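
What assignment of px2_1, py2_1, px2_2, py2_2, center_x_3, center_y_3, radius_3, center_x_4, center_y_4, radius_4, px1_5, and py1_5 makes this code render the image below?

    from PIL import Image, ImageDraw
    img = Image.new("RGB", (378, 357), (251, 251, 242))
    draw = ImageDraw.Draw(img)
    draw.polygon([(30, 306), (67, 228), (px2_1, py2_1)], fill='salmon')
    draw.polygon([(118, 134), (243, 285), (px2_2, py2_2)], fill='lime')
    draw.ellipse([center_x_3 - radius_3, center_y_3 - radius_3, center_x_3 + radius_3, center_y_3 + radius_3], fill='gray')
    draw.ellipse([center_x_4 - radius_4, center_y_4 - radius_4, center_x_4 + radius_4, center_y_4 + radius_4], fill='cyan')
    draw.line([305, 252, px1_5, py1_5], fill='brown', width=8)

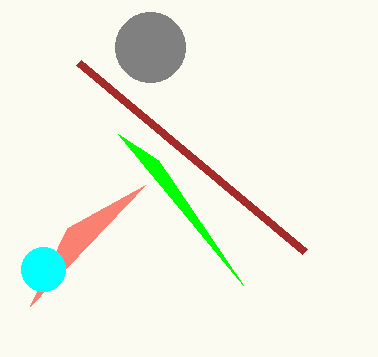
px2_1 = 145; py2_1 = 185; px2_2 = 158; py2_2 = 160; center_x_3 = 150; center_y_3 = 47; radius_3 = 35; center_x_4 = 43; center_y_4 = 269; radius_4 = 22; px1_5 = 79; py1_5 = 63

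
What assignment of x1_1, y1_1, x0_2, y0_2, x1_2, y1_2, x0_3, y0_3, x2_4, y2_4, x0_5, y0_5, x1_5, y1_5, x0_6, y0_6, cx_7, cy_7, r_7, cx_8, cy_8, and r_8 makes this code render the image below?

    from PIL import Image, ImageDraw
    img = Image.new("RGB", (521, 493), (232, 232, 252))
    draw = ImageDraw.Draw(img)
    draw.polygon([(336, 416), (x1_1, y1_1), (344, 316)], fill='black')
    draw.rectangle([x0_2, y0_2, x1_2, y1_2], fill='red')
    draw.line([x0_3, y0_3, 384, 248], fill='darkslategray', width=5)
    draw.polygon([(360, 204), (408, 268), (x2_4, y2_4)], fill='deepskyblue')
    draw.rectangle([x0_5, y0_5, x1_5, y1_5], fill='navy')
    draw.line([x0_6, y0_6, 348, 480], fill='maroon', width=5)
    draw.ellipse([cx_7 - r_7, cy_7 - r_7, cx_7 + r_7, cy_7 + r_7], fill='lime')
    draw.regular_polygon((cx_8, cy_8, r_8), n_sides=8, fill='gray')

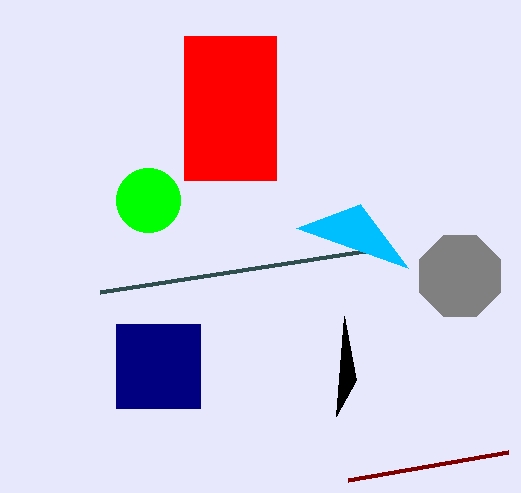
x1_1 = 356; y1_1 = 380; x0_2 = 184; y0_2 = 36; x1_2 = 276; y1_2 = 180; x0_3 = 100; y0_3 = 292; x2_4 = 296; y2_4 = 228; x0_5 = 116; y0_5 = 324; x1_5 = 200; y1_5 = 408; x0_6 = 508; y0_6 = 452; cx_7 = 148; cy_7 = 200; r_7 = 32; cx_8 = 460; cy_8 = 276; r_8 = 44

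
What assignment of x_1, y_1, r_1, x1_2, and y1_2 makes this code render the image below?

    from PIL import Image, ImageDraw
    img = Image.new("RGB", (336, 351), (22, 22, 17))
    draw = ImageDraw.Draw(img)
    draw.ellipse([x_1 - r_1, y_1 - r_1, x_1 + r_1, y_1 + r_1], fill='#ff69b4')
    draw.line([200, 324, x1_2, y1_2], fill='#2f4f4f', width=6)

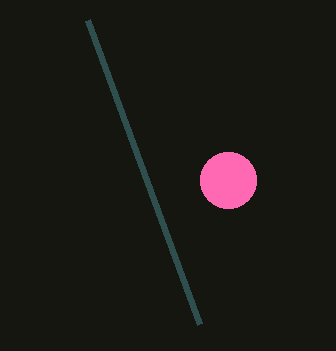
x_1 = 228, y_1 = 180, r_1 = 28, x1_2 = 88, y1_2 = 20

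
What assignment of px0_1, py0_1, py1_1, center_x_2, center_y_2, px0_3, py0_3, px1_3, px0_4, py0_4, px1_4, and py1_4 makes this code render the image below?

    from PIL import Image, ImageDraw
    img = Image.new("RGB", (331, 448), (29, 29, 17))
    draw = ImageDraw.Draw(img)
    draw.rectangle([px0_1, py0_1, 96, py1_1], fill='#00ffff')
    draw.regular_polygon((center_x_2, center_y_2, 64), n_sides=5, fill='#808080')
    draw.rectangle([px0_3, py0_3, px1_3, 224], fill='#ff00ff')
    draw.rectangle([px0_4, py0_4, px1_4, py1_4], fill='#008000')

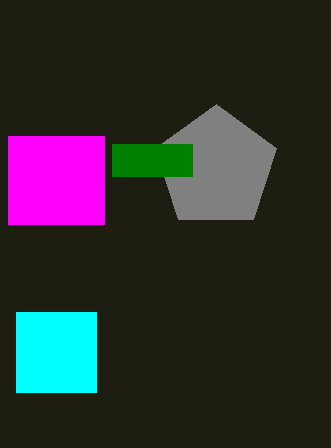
px0_1 = 16
py0_1 = 312
py1_1 = 392
center_x_2 = 216
center_y_2 = 168
px0_3 = 8
py0_3 = 136
px1_3 = 104
px0_4 = 112
py0_4 = 144
px1_4 = 192
py1_4 = 176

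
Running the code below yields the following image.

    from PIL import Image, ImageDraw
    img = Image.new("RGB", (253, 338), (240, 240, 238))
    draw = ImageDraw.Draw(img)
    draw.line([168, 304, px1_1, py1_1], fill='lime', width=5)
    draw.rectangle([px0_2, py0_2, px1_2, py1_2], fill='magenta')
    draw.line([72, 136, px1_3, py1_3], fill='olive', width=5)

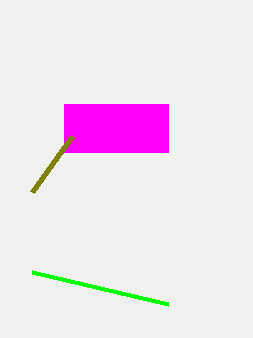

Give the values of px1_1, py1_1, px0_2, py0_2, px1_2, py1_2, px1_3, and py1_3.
px1_1 = 32
py1_1 = 272
px0_2 = 64
py0_2 = 104
px1_2 = 168
py1_2 = 152
px1_3 = 32
py1_3 = 192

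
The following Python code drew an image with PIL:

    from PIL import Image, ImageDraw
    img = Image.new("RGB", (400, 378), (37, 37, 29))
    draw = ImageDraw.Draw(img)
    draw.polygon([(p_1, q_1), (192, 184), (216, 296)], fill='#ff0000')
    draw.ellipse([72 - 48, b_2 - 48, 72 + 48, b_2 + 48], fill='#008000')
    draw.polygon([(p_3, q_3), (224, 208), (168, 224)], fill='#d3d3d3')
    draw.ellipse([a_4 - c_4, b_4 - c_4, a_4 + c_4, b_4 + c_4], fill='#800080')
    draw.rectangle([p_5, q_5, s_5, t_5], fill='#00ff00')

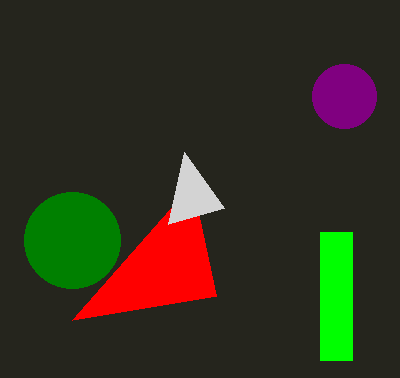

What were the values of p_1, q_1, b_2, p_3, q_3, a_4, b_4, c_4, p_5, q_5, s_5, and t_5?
p_1 = 72, q_1 = 320, b_2 = 240, p_3 = 184, q_3 = 152, a_4 = 344, b_4 = 96, c_4 = 32, p_5 = 320, q_5 = 232, s_5 = 352, t_5 = 360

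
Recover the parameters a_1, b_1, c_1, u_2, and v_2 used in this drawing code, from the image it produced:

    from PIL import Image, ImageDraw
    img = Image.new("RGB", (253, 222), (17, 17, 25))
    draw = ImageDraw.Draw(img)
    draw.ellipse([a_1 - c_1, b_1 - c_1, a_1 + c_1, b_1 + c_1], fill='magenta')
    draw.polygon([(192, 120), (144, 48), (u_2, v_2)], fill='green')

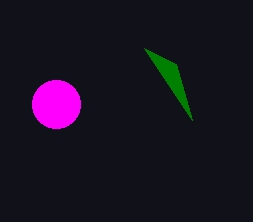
a_1 = 56, b_1 = 104, c_1 = 24, u_2 = 176, v_2 = 64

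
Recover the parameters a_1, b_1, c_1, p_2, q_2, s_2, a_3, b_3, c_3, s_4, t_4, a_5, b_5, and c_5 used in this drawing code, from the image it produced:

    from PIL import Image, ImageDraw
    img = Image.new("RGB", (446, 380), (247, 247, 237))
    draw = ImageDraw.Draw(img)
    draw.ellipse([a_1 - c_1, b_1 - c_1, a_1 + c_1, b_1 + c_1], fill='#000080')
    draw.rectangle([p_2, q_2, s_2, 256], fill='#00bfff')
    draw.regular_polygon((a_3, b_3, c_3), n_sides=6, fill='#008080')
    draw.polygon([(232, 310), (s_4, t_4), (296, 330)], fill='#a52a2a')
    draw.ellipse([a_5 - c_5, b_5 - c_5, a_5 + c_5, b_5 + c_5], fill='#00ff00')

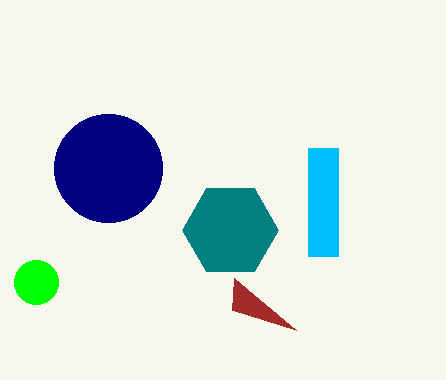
a_1 = 108, b_1 = 168, c_1 = 54, p_2 = 308, q_2 = 148, s_2 = 338, a_3 = 230, b_3 = 230, c_3 = 48, s_4 = 234, t_4 = 278, a_5 = 36, b_5 = 282, c_5 = 22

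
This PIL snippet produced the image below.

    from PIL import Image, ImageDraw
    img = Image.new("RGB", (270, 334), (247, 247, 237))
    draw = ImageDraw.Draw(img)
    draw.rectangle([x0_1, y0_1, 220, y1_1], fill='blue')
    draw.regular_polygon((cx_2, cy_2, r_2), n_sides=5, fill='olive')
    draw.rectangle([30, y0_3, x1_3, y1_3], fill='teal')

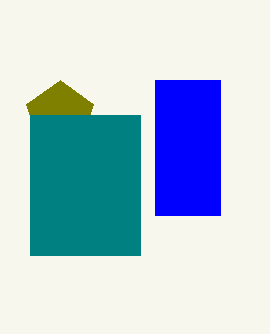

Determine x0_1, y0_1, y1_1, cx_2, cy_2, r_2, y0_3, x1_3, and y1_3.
x0_1 = 155; y0_1 = 80; y1_1 = 215; cx_2 = 60; cy_2 = 115; r_2 = 35; y0_3 = 115; x1_3 = 140; y1_3 = 255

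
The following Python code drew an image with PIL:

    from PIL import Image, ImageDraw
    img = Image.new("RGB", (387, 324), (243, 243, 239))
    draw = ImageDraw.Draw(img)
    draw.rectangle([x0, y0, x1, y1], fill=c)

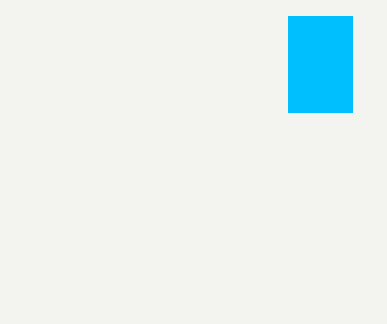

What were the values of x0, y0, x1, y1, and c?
x0 = 288, y0 = 16, x1 = 352, y1 = 112, c = 'deepskyblue'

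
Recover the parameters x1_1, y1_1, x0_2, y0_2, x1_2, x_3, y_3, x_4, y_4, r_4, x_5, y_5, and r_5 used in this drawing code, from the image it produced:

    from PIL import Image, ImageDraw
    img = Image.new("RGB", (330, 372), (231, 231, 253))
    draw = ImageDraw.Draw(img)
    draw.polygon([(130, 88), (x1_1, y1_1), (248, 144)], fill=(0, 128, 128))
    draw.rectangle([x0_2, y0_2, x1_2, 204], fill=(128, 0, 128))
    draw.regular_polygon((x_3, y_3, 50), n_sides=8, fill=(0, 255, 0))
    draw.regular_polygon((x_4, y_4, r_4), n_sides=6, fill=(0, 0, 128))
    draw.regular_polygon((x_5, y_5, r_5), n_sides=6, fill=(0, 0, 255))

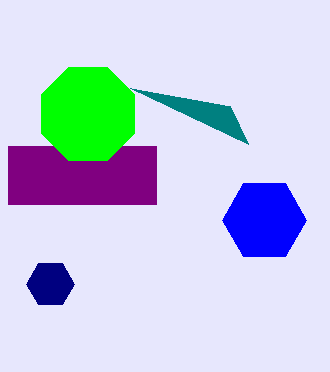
x1_1 = 230, y1_1 = 106, x0_2 = 8, y0_2 = 146, x1_2 = 156, x_3 = 88, y_3 = 114, x_4 = 50, y_4 = 284, r_4 = 24, x_5 = 264, y_5 = 220, r_5 = 42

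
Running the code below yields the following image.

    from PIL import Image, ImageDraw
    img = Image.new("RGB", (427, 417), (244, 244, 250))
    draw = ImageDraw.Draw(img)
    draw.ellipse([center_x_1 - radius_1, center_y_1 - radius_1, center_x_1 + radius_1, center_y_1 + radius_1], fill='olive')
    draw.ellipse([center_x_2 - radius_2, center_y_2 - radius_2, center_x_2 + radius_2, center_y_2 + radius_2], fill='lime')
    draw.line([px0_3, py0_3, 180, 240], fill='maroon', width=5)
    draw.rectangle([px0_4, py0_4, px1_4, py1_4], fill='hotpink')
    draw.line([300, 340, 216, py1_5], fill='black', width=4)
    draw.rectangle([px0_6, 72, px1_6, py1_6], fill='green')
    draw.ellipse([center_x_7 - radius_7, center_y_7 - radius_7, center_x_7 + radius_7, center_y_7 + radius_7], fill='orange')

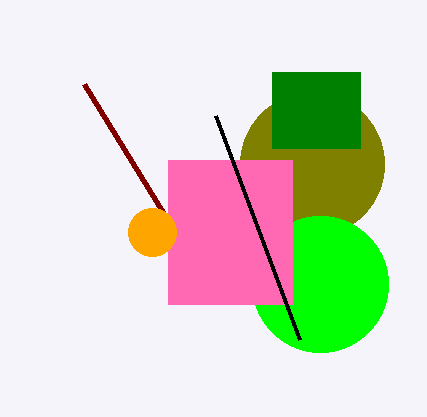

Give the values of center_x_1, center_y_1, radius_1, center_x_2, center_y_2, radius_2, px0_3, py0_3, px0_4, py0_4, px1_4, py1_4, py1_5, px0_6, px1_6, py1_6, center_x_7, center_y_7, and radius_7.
center_x_1 = 312
center_y_1 = 164
radius_1 = 72
center_x_2 = 320
center_y_2 = 284
radius_2 = 68
px0_3 = 84
py0_3 = 84
px0_4 = 168
py0_4 = 160
px1_4 = 292
py1_4 = 304
py1_5 = 116
px0_6 = 272
px1_6 = 360
py1_6 = 148
center_x_7 = 152
center_y_7 = 232
radius_7 = 24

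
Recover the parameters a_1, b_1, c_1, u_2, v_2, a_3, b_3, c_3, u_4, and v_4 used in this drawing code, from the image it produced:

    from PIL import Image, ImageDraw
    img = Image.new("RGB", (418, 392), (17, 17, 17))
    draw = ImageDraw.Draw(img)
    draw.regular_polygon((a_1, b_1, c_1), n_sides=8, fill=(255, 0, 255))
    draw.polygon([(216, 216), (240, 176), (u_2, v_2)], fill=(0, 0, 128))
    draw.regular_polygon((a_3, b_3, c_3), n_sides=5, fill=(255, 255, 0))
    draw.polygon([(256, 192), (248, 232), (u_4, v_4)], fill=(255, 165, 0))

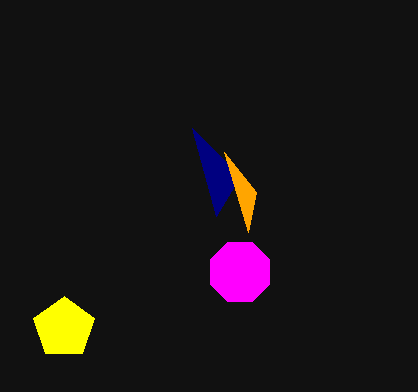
a_1 = 240, b_1 = 272, c_1 = 32, u_2 = 192, v_2 = 128, a_3 = 64, b_3 = 328, c_3 = 32, u_4 = 224, v_4 = 152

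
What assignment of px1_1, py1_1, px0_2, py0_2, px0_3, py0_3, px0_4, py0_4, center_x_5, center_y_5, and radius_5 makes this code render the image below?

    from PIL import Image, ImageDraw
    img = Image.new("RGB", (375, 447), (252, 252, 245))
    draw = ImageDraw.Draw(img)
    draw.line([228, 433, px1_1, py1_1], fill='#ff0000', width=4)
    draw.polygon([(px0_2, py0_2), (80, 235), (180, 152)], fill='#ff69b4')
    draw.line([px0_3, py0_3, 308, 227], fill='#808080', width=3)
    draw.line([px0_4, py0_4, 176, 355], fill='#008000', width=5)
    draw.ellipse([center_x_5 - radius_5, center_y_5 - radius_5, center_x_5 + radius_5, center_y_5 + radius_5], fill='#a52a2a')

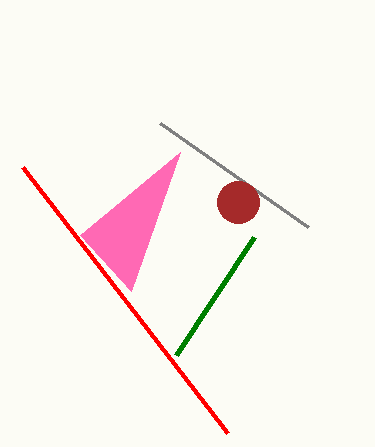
px1_1 = 23
py1_1 = 167
px0_2 = 131
py0_2 = 291
px0_3 = 160
py0_3 = 123
px0_4 = 254
py0_4 = 237
center_x_5 = 238
center_y_5 = 202
radius_5 = 21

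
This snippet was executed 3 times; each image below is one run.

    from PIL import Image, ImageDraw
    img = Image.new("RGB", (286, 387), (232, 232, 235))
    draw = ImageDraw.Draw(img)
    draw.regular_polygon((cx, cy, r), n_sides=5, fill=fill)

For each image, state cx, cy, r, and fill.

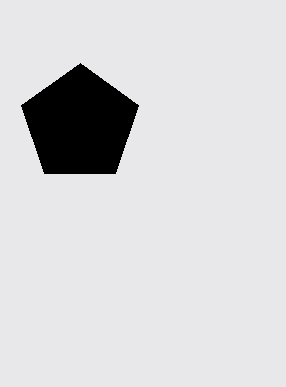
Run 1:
cx = 80, cy = 124, r = 61, fill = 'black'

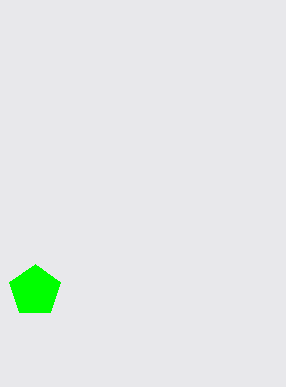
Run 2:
cx = 35; cy = 291; r = 27; fill = 'lime'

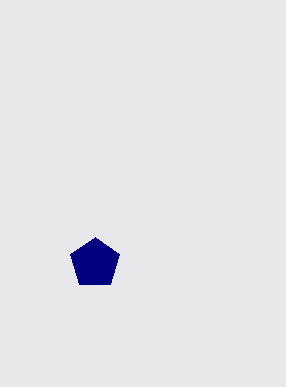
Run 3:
cx = 95
cy = 263
r = 26
fill = 'navy'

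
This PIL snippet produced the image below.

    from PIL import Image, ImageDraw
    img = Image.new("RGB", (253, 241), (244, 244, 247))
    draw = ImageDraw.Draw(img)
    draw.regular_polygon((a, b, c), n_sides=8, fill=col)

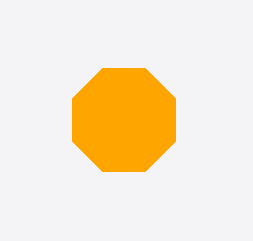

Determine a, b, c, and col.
a = 124
b = 120
c = 56
col = 'orange'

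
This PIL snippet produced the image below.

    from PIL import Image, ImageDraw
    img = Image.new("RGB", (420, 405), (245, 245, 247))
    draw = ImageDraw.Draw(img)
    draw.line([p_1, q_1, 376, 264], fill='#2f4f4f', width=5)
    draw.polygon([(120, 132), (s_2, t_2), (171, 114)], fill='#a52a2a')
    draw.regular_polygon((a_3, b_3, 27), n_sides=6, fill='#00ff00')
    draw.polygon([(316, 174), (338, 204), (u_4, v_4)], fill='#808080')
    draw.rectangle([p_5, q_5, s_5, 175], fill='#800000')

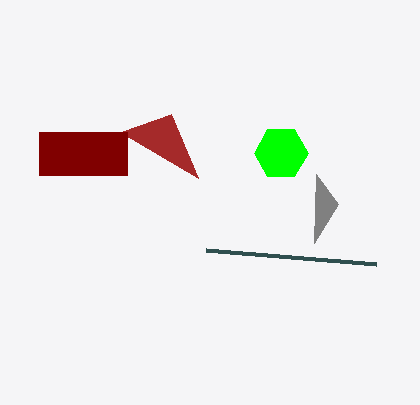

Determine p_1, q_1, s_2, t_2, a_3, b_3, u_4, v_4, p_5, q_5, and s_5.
p_1 = 206; q_1 = 250; s_2 = 198; t_2 = 178; a_3 = 281; b_3 = 153; u_4 = 314; v_4 = 243; p_5 = 39; q_5 = 132; s_5 = 127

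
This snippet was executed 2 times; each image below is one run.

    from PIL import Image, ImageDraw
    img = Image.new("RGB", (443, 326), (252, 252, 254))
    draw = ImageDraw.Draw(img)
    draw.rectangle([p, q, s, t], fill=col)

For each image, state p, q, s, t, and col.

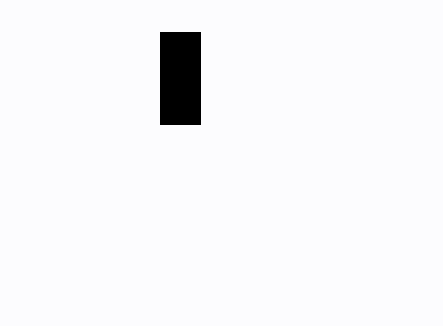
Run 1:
p = 160
q = 32
s = 200
t = 124
col = 'black'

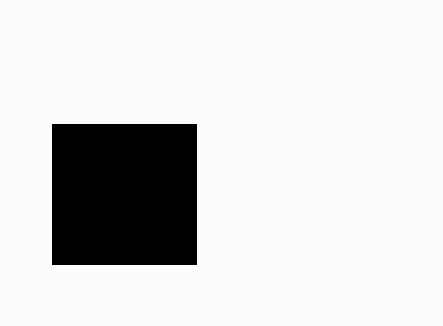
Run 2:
p = 52; q = 124; s = 196; t = 264; col = 'black'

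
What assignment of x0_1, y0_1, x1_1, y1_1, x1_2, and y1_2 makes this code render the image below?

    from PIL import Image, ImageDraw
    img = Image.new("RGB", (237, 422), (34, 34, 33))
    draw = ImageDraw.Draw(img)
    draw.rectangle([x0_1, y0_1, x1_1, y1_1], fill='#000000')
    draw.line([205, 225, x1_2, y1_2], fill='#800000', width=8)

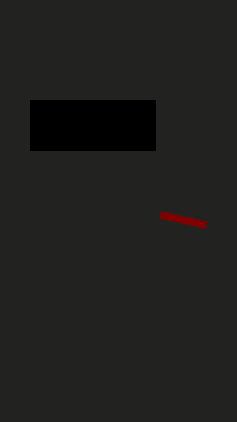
x0_1 = 30, y0_1 = 100, x1_1 = 155, y1_1 = 150, x1_2 = 160, y1_2 = 215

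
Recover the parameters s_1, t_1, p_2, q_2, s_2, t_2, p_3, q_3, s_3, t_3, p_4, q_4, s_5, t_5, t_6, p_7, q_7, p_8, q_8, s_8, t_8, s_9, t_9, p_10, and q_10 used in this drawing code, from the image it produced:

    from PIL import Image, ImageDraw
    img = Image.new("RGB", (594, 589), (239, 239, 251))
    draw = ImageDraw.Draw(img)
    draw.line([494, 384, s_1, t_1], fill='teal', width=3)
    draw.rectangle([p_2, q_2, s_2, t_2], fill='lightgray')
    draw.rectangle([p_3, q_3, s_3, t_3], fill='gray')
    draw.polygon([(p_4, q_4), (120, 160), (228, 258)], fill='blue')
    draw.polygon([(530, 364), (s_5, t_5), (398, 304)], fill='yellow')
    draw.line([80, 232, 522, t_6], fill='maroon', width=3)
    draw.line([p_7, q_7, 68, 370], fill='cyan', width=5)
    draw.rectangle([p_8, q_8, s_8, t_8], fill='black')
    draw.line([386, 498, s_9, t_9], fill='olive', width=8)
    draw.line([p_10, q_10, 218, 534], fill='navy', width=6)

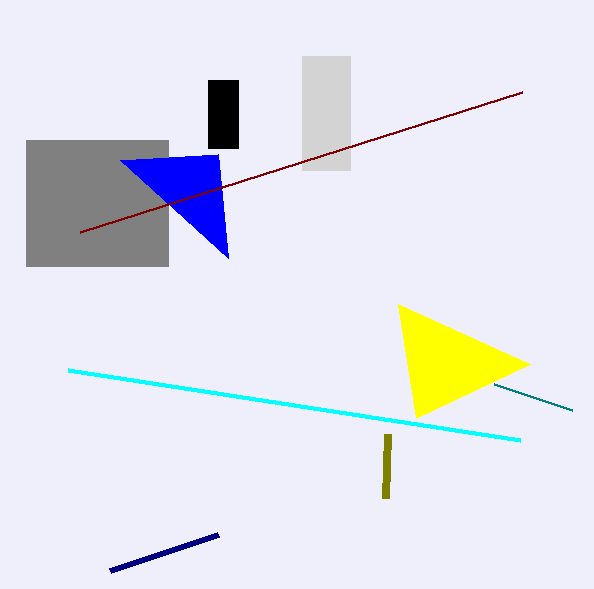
s_1 = 572
t_1 = 410
p_2 = 302
q_2 = 56
s_2 = 350
t_2 = 170
p_3 = 26
q_3 = 140
s_3 = 168
t_3 = 266
p_4 = 218
q_4 = 154
s_5 = 416
t_5 = 418
t_6 = 92
p_7 = 520
q_7 = 440
p_8 = 208
q_8 = 80
s_8 = 238
t_8 = 148
s_9 = 388
t_9 = 434
p_10 = 110
q_10 = 570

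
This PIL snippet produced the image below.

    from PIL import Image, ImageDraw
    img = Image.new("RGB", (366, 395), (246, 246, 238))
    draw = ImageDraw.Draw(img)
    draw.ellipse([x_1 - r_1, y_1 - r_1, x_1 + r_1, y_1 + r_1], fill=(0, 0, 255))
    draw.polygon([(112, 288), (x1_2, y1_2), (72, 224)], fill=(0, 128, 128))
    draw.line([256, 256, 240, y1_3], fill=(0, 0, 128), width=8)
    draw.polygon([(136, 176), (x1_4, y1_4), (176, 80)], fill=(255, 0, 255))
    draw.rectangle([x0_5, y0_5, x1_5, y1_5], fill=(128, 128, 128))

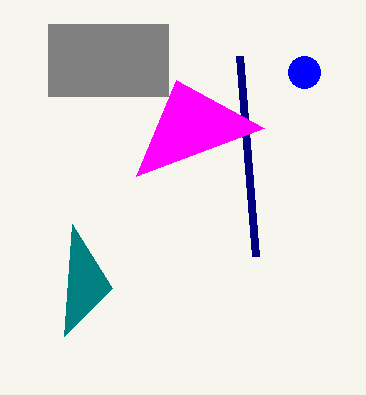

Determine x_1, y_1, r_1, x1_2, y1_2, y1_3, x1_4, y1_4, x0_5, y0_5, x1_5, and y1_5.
x_1 = 304
y_1 = 72
r_1 = 16
x1_2 = 64
y1_2 = 336
y1_3 = 56
x1_4 = 264
y1_4 = 128
x0_5 = 48
y0_5 = 24
x1_5 = 168
y1_5 = 96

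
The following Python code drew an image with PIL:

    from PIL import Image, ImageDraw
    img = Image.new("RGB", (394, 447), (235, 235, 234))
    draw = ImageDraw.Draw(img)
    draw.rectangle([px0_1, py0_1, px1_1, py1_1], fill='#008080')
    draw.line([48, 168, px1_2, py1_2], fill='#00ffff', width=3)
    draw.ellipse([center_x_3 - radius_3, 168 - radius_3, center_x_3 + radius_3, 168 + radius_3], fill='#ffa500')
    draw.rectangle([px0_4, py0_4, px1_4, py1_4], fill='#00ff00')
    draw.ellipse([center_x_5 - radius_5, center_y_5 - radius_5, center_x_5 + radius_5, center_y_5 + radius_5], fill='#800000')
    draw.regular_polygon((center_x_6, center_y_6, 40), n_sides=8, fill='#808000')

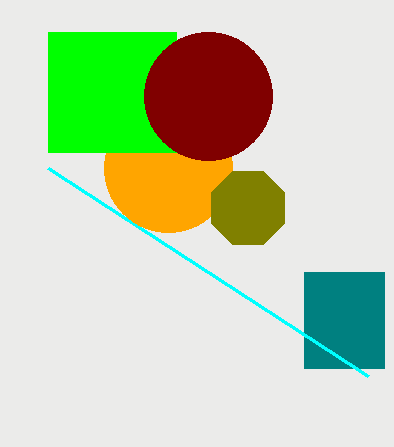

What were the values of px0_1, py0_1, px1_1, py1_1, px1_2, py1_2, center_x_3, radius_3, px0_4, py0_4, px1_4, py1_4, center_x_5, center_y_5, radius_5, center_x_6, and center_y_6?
px0_1 = 304, py0_1 = 272, px1_1 = 384, py1_1 = 368, px1_2 = 368, py1_2 = 376, center_x_3 = 168, radius_3 = 64, px0_4 = 48, py0_4 = 32, px1_4 = 176, py1_4 = 152, center_x_5 = 208, center_y_5 = 96, radius_5 = 64, center_x_6 = 248, center_y_6 = 208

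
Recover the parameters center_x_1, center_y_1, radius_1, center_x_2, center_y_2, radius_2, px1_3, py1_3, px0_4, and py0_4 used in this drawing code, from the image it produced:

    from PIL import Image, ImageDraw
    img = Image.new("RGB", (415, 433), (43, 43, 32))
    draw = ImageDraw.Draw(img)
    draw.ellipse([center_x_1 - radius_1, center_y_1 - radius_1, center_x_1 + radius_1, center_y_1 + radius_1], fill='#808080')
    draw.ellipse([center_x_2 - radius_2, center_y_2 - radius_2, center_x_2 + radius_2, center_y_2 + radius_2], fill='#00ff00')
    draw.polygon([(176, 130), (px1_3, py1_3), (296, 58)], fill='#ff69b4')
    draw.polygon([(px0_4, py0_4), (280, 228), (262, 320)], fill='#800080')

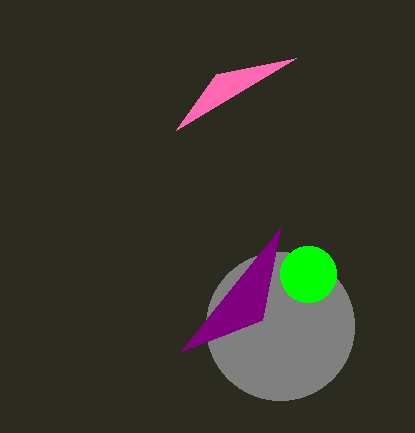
center_x_1 = 280
center_y_1 = 326
radius_1 = 74
center_x_2 = 308
center_y_2 = 274
radius_2 = 28
px1_3 = 216
py1_3 = 74
px0_4 = 180
py0_4 = 352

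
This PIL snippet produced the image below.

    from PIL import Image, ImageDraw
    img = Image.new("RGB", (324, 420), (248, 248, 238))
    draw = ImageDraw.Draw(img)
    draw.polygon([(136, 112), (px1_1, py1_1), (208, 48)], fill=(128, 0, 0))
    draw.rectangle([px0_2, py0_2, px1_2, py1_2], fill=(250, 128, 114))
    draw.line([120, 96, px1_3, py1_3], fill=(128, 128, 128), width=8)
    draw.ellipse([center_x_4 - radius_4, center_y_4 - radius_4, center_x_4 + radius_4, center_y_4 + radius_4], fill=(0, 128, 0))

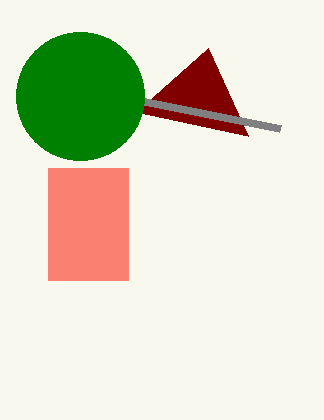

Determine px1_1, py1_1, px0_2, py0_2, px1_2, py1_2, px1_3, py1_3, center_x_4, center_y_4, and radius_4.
px1_1 = 248
py1_1 = 136
px0_2 = 48
py0_2 = 168
px1_2 = 128
py1_2 = 280
px1_3 = 280
py1_3 = 128
center_x_4 = 80
center_y_4 = 96
radius_4 = 64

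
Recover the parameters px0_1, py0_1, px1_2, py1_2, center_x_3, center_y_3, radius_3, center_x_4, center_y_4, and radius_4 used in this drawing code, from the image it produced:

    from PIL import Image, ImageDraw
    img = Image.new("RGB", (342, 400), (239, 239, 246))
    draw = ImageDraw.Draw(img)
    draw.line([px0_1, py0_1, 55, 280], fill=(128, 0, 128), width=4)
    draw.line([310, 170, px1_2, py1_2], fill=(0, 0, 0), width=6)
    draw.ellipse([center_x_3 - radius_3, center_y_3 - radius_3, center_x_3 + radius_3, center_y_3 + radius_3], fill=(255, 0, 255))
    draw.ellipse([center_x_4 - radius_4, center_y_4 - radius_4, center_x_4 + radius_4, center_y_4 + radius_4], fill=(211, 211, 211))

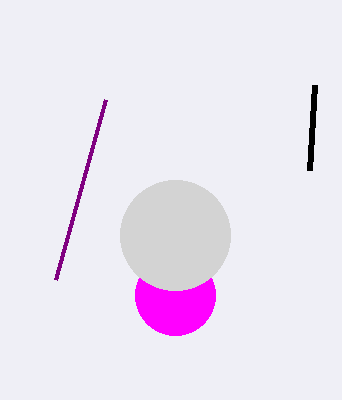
px0_1 = 105; py0_1 = 100; px1_2 = 315; py1_2 = 85; center_x_3 = 175; center_y_3 = 295; radius_3 = 40; center_x_4 = 175; center_y_4 = 235; radius_4 = 55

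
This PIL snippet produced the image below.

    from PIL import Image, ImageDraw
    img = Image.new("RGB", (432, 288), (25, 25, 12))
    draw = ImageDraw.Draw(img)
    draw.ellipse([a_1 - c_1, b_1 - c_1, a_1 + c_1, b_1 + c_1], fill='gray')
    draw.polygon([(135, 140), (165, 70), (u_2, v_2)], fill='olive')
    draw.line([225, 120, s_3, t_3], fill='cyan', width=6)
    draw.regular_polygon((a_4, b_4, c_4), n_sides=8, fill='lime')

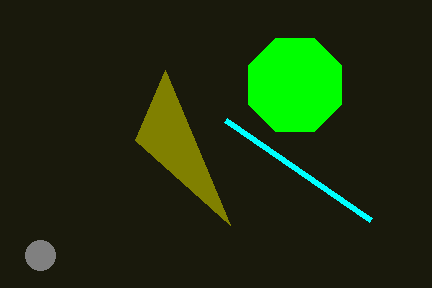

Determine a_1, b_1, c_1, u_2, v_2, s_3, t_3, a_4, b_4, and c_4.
a_1 = 40, b_1 = 255, c_1 = 15, u_2 = 230, v_2 = 225, s_3 = 370, t_3 = 220, a_4 = 295, b_4 = 85, c_4 = 50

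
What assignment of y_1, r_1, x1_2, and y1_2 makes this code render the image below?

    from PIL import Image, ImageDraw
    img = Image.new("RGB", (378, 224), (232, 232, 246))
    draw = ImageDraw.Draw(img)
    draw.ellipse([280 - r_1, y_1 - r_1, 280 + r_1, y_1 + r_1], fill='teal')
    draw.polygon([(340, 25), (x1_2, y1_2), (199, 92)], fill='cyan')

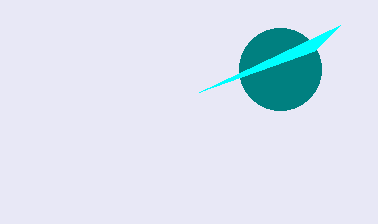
y_1 = 69
r_1 = 41
x1_2 = 314
y1_2 = 51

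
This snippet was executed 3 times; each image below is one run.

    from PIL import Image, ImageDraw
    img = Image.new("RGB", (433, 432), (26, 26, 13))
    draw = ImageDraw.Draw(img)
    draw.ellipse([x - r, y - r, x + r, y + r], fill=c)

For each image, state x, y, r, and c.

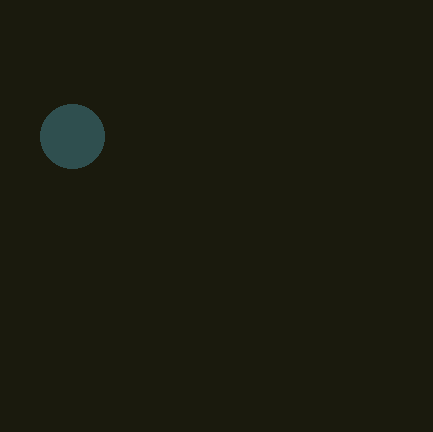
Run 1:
x = 72
y = 136
r = 32
c = 'darkslategray'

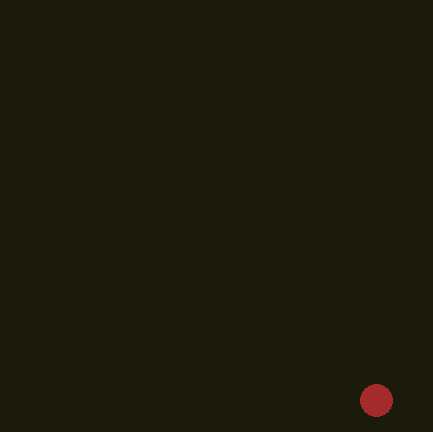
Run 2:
x = 376, y = 400, r = 16, c = 'brown'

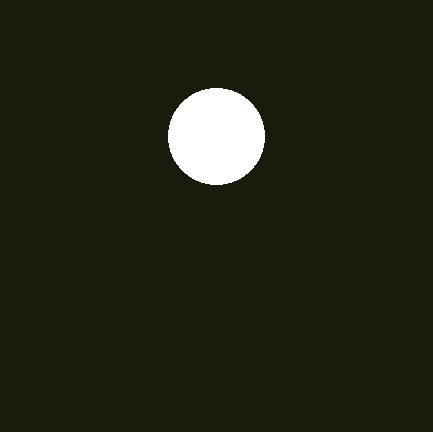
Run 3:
x = 216, y = 136, r = 48, c = 'white'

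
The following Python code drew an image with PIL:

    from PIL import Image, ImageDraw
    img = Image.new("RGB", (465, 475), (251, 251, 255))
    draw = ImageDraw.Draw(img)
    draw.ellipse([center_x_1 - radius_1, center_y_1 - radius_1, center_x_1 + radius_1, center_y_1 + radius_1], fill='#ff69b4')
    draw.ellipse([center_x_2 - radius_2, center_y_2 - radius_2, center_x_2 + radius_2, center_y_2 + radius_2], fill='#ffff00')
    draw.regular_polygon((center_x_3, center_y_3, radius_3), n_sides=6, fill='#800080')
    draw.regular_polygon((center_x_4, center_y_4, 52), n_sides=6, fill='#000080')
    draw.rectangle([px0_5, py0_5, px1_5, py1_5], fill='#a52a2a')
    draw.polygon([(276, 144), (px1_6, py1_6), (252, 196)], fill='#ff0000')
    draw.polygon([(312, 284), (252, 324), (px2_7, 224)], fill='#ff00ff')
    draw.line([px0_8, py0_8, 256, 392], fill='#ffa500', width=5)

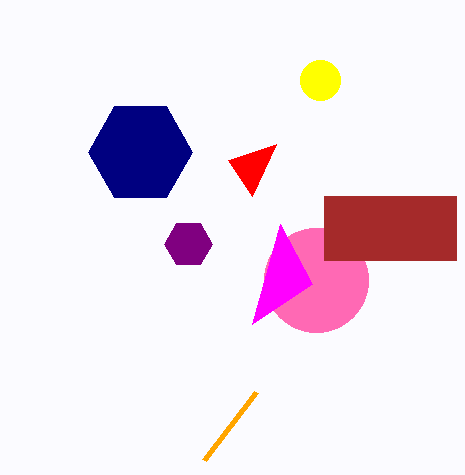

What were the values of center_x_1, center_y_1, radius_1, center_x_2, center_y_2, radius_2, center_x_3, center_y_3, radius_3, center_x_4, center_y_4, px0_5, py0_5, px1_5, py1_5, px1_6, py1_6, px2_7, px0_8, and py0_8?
center_x_1 = 316; center_y_1 = 280; radius_1 = 52; center_x_2 = 320; center_y_2 = 80; radius_2 = 20; center_x_3 = 188; center_y_3 = 244; radius_3 = 24; center_x_4 = 140; center_y_4 = 152; px0_5 = 324; py0_5 = 196; px1_5 = 456; py1_5 = 260; px1_6 = 228; py1_6 = 160; px2_7 = 280; px0_8 = 204; py0_8 = 460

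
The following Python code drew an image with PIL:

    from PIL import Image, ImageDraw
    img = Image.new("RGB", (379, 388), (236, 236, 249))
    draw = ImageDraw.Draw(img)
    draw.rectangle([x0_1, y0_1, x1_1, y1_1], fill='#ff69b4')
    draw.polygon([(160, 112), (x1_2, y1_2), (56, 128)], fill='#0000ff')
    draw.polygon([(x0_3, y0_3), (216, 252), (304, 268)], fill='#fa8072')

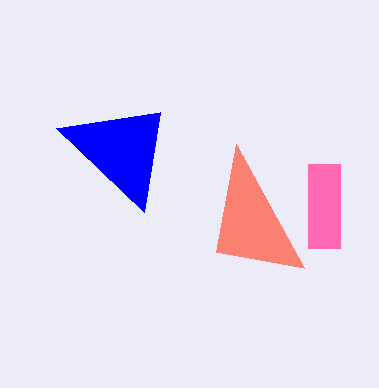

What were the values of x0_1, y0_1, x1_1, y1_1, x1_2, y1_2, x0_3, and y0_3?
x0_1 = 308; y0_1 = 164; x1_1 = 340; y1_1 = 248; x1_2 = 144; y1_2 = 212; x0_3 = 236; y0_3 = 144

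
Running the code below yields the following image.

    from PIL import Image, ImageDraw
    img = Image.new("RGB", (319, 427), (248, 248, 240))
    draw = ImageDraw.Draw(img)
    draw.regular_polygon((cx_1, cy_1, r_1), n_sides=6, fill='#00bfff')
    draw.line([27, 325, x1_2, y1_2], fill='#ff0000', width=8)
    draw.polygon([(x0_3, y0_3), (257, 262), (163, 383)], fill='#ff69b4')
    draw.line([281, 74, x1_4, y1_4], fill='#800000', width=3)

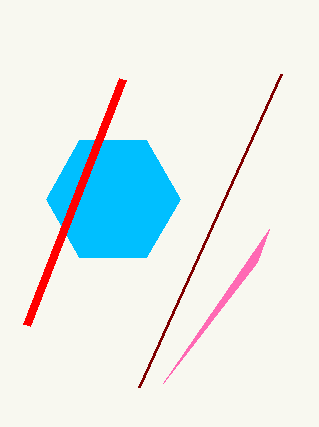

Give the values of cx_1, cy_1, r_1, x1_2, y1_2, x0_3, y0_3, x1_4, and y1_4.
cx_1 = 113, cy_1 = 199, r_1 = 67, x1_2 = 123, y1_2 = 79, x0_3 = 269, y0_3 = 229, x1_4 = 139, y1_4 = 387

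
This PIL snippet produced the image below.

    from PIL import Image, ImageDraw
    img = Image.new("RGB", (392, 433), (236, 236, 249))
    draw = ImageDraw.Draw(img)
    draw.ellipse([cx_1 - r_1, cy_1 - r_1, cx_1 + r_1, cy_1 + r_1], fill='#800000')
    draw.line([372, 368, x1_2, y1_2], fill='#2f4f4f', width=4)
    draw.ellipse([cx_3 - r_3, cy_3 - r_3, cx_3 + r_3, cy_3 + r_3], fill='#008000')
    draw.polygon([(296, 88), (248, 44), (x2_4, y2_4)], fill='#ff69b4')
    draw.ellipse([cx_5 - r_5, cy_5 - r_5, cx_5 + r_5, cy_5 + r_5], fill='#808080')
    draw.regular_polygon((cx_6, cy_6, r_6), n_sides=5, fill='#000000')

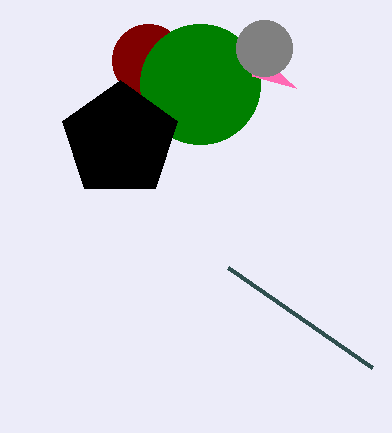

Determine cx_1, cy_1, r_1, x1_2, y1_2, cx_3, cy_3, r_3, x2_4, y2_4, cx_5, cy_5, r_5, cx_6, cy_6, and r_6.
cx_1 = 148
cy_1 = 60
r_1 = 36
x1_2 = 228
y1_2 = 268
cx_3 = 200
cy_3 = 84
r_3 = 60
x2_4 = 252
y2_4 = 76
cx_5 = 264
cy_5 = 48
r_5 = 28
cx_6 = 120
cy_6 = 140
r_6 = 60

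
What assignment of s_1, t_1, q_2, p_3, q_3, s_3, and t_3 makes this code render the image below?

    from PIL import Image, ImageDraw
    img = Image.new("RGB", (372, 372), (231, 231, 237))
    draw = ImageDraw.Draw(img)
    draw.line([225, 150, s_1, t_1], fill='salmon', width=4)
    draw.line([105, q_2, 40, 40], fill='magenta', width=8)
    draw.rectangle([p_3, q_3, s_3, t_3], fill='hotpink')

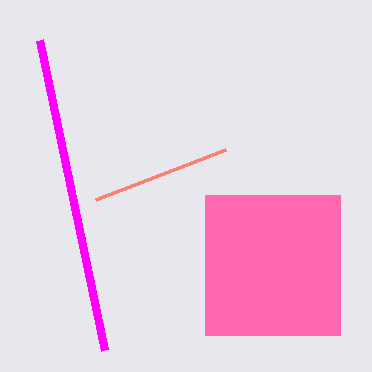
s_1 = 95, t_1 = 200, q_2 = 350, p_3 = 205, q_3 = 195, s_3 = 340, t_3 = 335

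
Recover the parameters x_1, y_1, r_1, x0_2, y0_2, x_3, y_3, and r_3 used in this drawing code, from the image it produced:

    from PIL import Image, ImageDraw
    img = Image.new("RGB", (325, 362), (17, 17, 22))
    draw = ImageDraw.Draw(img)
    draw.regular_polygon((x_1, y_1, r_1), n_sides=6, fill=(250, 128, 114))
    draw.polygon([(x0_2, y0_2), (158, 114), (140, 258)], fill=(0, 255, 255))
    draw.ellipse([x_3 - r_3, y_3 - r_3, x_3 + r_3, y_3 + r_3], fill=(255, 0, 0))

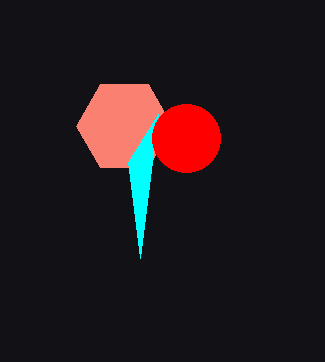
x_1 = 124
y_1 = 126
r_1 = 48
x0_2 = 128
y0_2 = 162
x_3 = 186
y_3 = 138
r_3 = 34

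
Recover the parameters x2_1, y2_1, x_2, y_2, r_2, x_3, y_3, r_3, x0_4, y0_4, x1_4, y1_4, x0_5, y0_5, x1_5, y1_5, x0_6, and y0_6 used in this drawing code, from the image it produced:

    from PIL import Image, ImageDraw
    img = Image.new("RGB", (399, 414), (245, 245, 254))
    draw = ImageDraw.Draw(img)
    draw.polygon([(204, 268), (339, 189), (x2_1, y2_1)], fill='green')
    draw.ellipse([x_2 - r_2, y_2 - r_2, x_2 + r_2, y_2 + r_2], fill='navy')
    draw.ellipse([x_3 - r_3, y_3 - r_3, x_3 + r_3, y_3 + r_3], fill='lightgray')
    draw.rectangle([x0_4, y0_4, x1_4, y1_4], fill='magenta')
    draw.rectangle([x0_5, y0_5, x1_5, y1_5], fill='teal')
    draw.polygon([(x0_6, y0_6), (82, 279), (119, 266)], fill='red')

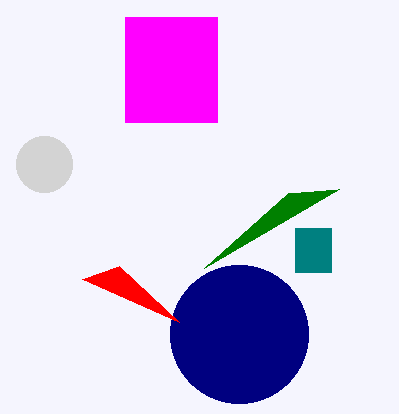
x2_1 = 288; y2_1 = 193; x_2 = 239; y_2 = 334; r_2 = 69; x_3 = 44; y_3 = 164; r_3 = 28; x0_4 = 125; y0_4 = 17; x1_4 = 217; y1_4 = 122; x0_5 = 295; y0_5 = 228; x1_5 = 331; y1_5 = 272; x0_6 = 179; y0_6 = 322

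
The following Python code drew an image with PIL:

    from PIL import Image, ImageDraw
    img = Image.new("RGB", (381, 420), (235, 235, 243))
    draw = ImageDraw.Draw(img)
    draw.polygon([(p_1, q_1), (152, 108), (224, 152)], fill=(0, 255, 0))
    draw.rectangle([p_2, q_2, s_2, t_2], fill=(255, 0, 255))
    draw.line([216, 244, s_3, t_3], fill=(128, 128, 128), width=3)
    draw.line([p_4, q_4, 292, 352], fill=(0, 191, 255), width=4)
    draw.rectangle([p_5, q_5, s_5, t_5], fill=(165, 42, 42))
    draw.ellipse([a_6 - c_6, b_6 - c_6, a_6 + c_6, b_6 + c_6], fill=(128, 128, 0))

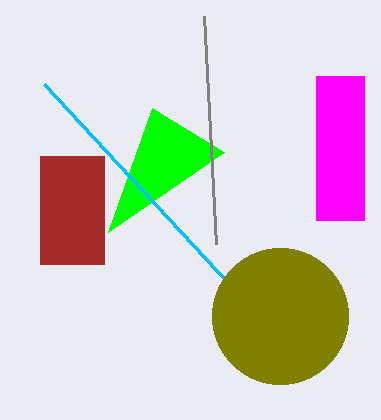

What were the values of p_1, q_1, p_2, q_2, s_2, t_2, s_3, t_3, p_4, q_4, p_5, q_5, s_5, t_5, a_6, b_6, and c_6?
p_1 = 108, q_1 = 232, p_2 = 316, q_2 = 76, s_2 = 364, t_2 = 220, s_3 = 204, t_3 = 16, p_4 = 44, q_4 = 84, p_5 = 40, q_5 = 156, s_5 = 104, t_5 = 264, a_6 = 280, b_6 = 316, c_6 = 68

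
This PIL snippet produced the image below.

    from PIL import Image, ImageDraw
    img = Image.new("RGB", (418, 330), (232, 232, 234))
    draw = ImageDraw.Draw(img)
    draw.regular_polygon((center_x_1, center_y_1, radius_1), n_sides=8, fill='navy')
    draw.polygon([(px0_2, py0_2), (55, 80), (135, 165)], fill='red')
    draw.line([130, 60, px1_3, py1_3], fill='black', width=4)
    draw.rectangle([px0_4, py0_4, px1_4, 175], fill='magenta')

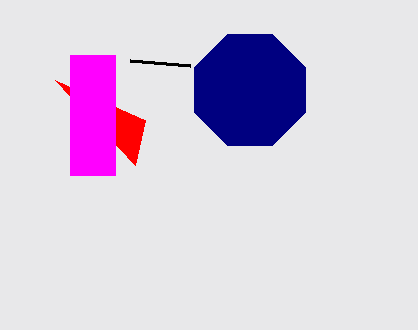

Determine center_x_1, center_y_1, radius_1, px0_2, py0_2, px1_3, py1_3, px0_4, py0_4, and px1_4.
center_x_1 = 250; center_y_1 = 90; radius_1 = 60; px0_2 = 145; py0_2 = 120; px1_3 = 190; py1_3 = 65; px0_4 = 70; py0_4 = 55; px1_4 = 115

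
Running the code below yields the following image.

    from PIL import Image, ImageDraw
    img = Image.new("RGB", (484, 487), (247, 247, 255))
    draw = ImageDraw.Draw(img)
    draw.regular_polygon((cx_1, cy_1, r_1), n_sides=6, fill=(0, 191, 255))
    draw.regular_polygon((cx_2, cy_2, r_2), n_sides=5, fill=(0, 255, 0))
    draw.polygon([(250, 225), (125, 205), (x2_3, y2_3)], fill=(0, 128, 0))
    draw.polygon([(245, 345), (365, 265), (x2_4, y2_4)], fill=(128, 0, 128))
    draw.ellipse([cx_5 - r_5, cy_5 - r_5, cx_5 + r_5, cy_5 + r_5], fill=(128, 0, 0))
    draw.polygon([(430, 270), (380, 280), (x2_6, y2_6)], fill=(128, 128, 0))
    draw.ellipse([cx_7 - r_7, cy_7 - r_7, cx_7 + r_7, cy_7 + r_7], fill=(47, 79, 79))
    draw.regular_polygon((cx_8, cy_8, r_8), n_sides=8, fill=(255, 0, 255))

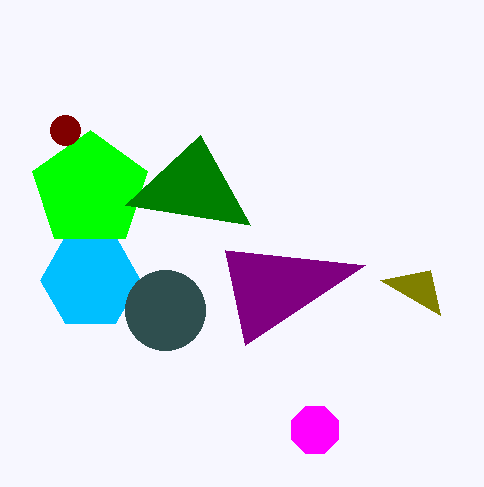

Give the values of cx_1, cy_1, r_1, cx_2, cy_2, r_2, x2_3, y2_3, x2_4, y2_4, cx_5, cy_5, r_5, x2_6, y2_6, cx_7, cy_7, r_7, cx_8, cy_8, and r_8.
cx_1 = 90; cy_1 = 280; r_1 = 50; cx_2 = 90; cy_2 = 190; r_2 = 60; x2_3 = 200; y2_3 = 135; x2_4 = 225; y2_4 = 250; cx_5 = 65; cy_5 = 130; r_5 = 15; x2_6 = 440; y2_6 = 315; cx_7 = 165; cy_7 = 310; r_7 = 40; cx_8 = 315; cy_8 = 430; r_8 = 25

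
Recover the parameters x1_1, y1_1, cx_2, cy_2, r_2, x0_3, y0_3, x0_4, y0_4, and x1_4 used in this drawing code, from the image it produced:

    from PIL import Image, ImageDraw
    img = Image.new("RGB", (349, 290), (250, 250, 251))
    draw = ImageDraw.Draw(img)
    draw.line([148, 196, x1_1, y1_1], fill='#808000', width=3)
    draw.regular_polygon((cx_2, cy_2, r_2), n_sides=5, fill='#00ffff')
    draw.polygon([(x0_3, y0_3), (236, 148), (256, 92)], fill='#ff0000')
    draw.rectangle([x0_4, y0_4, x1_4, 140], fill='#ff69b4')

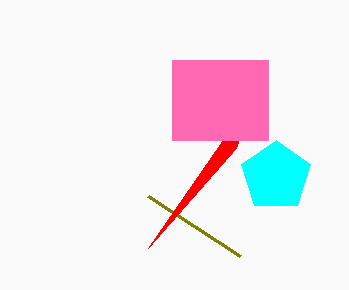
x1_1 = 240; y1_1 = 256; cx_2 = 276; cy_2 = 176; r_2 = 36; x0_3 = 148; y0_3 = 248; x0_4 = 172; y0_4 = 60; x1_4 = 268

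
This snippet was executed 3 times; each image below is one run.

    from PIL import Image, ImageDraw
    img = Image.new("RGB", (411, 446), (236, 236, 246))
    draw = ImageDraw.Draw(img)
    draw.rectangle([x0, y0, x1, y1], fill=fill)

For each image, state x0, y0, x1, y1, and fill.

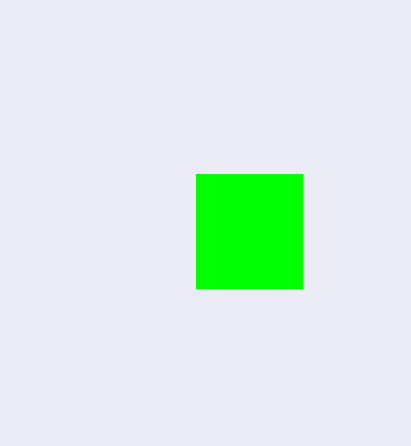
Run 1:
x0 = 196, y0 = 174, x1 = 302, y1 = 288, fill = 'lime'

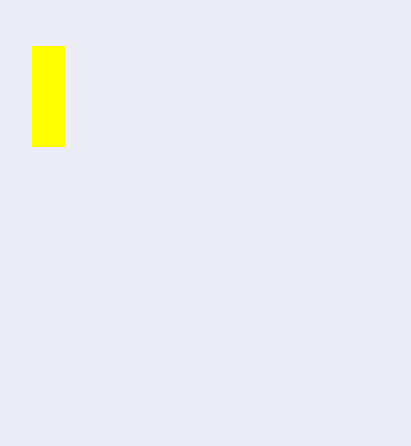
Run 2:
x0 = 32, y0 = 46, x1 = 64, y1 = 146, fill = 'yellow'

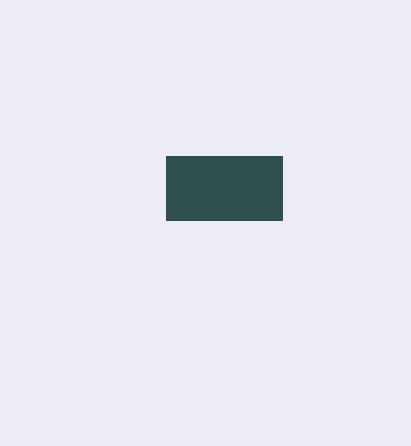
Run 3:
x0 = 166; y0 = 156; x1 = 282; y1 = 220; fill = 'darkslategray'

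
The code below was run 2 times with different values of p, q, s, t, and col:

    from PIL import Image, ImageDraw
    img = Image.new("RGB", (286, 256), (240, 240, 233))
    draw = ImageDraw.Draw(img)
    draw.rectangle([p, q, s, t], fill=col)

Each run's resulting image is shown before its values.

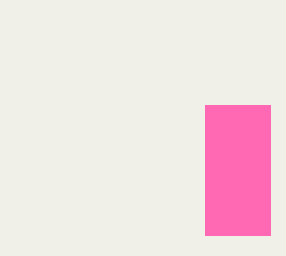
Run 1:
p = 205, q = 105, s = 270, t = 235, col = 'hotpink'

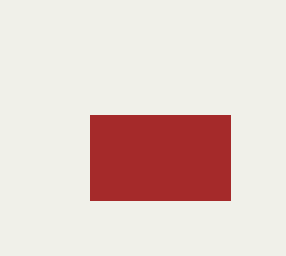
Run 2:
p = 90; q = 115; s = 230; t = 200; col = 'brown'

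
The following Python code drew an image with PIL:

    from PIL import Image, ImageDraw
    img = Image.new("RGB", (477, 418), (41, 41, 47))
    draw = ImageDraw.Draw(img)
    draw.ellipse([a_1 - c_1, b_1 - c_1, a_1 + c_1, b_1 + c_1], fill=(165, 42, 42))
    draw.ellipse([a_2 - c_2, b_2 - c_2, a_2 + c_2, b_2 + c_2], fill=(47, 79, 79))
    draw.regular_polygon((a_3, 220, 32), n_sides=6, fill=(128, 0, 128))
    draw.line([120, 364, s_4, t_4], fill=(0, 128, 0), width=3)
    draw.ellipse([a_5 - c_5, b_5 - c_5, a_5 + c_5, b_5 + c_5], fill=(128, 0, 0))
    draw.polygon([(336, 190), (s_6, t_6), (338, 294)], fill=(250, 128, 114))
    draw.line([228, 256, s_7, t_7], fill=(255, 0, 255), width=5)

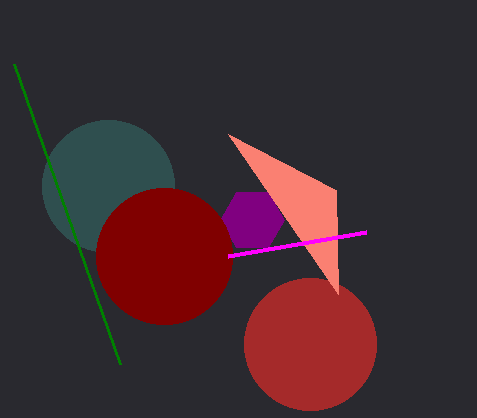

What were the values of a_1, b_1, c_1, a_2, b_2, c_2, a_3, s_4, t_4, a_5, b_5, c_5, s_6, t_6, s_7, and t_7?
a_1 = 310, b_1 = 344, c_1 = 66, a_2 = 108, b_2 = 186, c_2 = 66, a_3 = 252, s_4 = 14, t_4 = 64, a_5 = 164, b_5 = 256, c_5 = 68, s_6 = 228, t_6 = 134, s_7 = 366, t_7 = 232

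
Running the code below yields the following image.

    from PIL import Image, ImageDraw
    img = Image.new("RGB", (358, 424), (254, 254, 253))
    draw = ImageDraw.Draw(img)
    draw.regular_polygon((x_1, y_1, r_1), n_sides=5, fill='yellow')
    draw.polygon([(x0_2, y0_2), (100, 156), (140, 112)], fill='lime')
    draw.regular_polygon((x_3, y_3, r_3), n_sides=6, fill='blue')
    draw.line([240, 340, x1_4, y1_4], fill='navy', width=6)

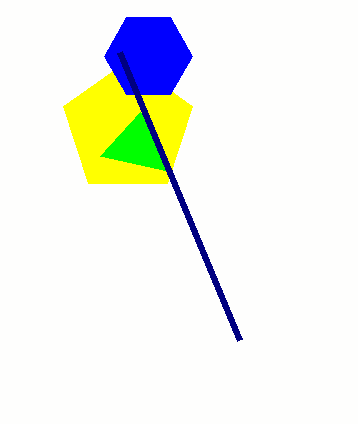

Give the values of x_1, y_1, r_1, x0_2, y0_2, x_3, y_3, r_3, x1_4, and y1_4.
x_1 = 128
y_1 = 128
r_1 = 68
x0_2 = 172
y0_2 = 172
x_3 = 148
y_3 = 56
r_3 = 44
x1_4 = 120
y1_4 = 52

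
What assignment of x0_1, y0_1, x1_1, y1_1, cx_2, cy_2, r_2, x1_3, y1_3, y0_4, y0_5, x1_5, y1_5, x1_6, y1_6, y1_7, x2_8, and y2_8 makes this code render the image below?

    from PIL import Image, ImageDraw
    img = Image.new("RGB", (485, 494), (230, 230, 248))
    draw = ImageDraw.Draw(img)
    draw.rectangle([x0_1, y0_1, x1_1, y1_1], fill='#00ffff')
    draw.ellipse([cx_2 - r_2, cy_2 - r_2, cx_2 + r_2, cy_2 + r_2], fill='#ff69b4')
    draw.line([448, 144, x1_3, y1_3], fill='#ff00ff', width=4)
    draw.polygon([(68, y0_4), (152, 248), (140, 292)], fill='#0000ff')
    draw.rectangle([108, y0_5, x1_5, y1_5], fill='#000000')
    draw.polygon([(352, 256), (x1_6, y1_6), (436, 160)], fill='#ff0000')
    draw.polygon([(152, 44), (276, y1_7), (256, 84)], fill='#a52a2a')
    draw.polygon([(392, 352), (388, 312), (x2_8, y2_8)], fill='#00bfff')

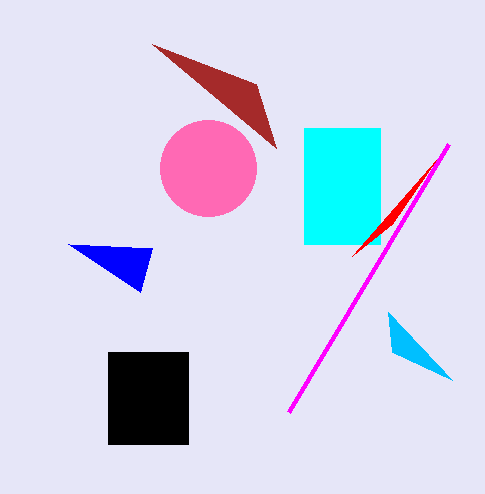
x0_1 = 304, y0_1 = 128, x1_1 = 380, y1_1 = 244, cx_2 = 208, cy_2 = 168, r_2 = 48, x1_3 = 288, y1_3 = 412, y0_4 = 244, y0_5 = 352, x1_5 = 188, y1_5 = 444, x1_6 = 392, y1_6 = 224, y1_7 = 148, x2_8 = 452, y2_8 = 380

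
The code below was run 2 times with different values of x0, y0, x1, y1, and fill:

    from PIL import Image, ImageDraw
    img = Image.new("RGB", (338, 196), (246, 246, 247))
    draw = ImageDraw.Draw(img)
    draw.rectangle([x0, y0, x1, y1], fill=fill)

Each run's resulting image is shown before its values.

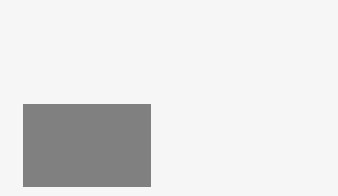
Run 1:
x0 = 23, y0 = 104, x1 = 150, y1 = 186, fill = 'gray'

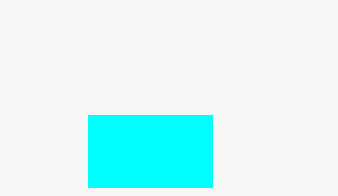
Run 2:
x0 = 88, y0 = 115, x1 = 212, y1 = 187, fill = 'cyan'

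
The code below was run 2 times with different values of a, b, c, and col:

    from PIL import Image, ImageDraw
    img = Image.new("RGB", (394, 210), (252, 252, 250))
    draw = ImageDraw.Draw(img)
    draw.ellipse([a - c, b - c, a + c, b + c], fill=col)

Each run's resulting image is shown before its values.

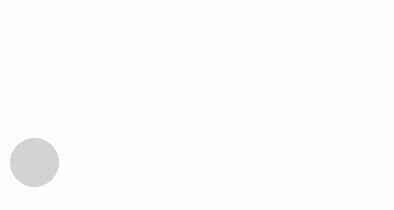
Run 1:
a = 34; b = 162; c = 24; col = 'lightgray'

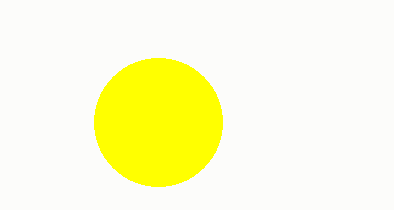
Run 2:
a = 158
b = 122
c = 64
col = 'yellow'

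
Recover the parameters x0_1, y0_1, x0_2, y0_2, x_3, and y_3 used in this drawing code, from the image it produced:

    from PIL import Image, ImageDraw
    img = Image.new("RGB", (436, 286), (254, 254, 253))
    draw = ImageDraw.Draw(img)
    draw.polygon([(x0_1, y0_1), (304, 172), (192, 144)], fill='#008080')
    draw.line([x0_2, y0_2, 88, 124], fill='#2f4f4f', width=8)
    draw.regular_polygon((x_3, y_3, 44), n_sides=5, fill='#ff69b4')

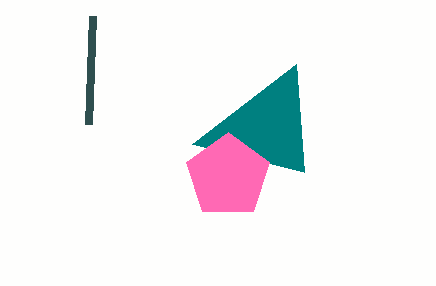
x0_1 = 296, y0_1 = 64, x0_2 = 92, y0_2 = 16, x_3 = 228, y_3 = 176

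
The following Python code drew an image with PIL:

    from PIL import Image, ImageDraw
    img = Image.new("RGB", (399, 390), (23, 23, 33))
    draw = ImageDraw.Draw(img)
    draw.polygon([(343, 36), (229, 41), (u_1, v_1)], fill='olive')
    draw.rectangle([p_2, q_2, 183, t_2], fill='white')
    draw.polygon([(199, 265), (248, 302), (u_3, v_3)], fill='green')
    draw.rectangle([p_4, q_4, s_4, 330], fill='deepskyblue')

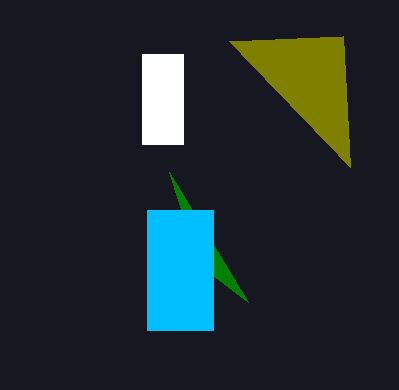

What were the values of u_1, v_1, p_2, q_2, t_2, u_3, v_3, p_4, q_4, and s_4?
u_1 = 350
v_1 = 167
p_2 = 142
q_2 = 54
t_2 = 144
u_3 = 169
v_3 = 172
p_4 = 147
q_4 = 210
s_4 = 213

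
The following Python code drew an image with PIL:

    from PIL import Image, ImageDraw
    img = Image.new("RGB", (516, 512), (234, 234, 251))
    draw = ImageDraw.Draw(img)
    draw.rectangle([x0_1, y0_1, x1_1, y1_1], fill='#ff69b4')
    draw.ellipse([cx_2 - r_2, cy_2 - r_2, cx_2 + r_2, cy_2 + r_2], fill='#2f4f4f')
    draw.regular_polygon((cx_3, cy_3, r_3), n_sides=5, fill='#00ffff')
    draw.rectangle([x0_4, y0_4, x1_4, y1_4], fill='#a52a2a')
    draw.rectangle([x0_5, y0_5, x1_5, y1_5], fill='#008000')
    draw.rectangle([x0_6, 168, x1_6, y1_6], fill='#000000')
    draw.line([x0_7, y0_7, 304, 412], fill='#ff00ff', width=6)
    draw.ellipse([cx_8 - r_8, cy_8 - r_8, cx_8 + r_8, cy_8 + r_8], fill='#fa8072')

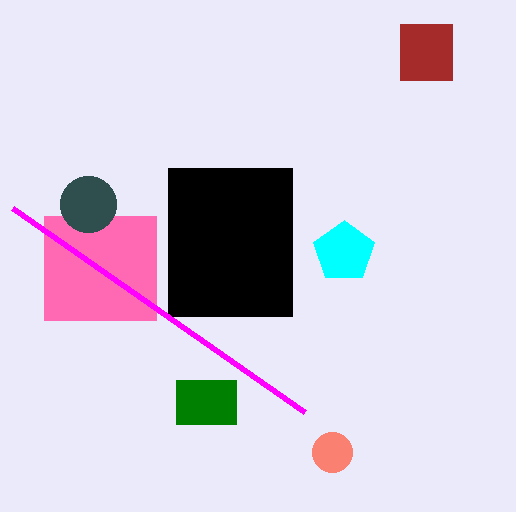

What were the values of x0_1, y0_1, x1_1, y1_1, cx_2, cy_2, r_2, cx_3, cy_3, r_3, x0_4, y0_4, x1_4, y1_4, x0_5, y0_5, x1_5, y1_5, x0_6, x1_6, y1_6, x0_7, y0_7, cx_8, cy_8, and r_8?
x0_1 = 44, y0_1 = 216, x1_1 = 156, y1_1 = 320, cx_2 = 88, cy_2 = 204, r_2 = 28, cx_3 = 344, cy_3 = 252, r_3 = 32, x0_4 = 400, y0_4 = 24, x1_4 = 452, y1_4 = 80, x0_5 = 176, y0_5 = 380, x1_5 = 236, y1_5 = 424, x0_6 = 168, x1_6 = 292, y1_6 = 316, x0_7 = 12, y0_7 = 208, cx_8 = 332, cy_8 = 452, r_8 = 20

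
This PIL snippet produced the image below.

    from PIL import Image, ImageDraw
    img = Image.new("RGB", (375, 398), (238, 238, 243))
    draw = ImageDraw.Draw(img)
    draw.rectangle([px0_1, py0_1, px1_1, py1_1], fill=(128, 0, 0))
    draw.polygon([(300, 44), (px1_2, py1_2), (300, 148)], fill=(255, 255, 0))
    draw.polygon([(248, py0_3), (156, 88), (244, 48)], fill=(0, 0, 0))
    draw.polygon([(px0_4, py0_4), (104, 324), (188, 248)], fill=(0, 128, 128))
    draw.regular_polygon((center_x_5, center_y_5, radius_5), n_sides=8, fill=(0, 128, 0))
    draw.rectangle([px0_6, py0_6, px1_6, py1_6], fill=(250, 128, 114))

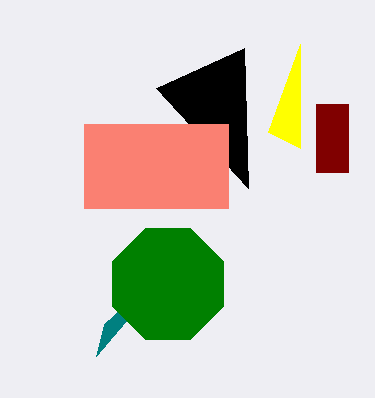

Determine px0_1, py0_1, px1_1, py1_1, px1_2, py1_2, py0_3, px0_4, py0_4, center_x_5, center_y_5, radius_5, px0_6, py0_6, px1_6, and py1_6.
px0_1 = 316
py0_1 = 104
px1_1 = 348
py1_1 = 172
px1_2 = 268
py1_2 = 132
py0_3 = 188
px0_4 = 96
py0_4 = 356
center_x_5 = 168
center_y_5 = 284
radius_5 = 60
px0_6 = 84
py0_6 = 124
px1_6 = 228
py1_6 = 208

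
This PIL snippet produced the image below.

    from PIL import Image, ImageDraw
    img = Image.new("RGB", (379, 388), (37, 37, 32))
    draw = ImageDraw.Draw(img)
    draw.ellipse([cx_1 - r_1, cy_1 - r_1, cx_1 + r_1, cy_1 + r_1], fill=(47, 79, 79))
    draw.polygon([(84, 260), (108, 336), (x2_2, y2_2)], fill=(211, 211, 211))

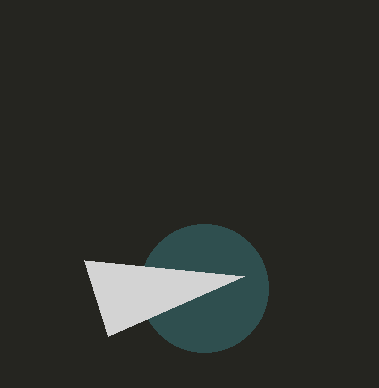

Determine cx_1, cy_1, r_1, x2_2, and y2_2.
cx_1 = 204
cy_1 = 288
r_1 = 64
x2_2 = 244
y2_2 = 276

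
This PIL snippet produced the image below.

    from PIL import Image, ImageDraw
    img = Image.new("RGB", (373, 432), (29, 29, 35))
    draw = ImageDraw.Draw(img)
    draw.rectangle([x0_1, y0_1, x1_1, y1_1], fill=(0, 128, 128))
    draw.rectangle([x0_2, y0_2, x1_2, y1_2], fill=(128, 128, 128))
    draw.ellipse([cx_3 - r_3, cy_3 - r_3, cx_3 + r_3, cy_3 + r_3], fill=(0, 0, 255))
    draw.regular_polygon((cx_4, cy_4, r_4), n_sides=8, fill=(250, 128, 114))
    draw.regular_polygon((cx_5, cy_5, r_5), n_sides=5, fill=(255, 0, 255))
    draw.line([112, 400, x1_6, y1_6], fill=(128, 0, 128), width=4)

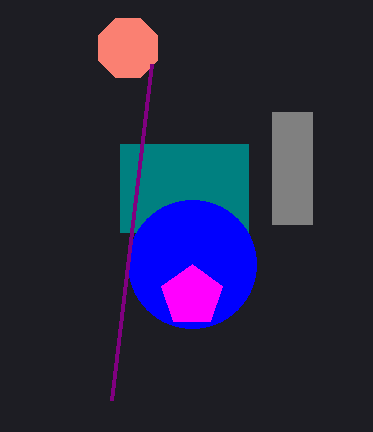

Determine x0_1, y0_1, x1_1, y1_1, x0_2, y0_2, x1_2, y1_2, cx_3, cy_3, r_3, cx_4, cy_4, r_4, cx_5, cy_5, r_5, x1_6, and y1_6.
x0_1 = 120
y0_1 = 144
x1_1 = 248
y1_1 = 232
x0_2 = 272
y0_2 = 112
x1_2 = 312
y1_2 = 224
cx_3 = 192
cy_3 = 264
r_3 = 64
cx_4 = 128
cy_4 = 48
r_4 = 32
cx_5 = 192
cy_5 = 296
r_5 = 32
x1_6 = 152
y1_6 = 64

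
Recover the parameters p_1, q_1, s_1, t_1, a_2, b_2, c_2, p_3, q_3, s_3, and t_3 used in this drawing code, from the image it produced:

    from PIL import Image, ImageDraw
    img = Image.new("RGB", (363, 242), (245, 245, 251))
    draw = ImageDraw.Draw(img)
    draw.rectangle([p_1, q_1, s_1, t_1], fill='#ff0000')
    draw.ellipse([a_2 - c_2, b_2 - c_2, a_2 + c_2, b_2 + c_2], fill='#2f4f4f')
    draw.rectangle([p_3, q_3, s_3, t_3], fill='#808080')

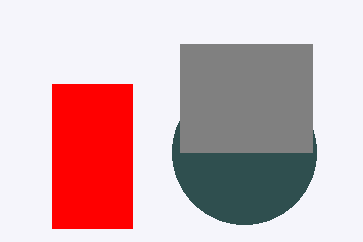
p_1 = 52; q_1 = 84; s_1 = 132; t_1 = 228; a_2 = 244; b_2 = 152; c_2 = 72; p_3 = 180; q_3 = 44; s_3 = 312; t_3 = 152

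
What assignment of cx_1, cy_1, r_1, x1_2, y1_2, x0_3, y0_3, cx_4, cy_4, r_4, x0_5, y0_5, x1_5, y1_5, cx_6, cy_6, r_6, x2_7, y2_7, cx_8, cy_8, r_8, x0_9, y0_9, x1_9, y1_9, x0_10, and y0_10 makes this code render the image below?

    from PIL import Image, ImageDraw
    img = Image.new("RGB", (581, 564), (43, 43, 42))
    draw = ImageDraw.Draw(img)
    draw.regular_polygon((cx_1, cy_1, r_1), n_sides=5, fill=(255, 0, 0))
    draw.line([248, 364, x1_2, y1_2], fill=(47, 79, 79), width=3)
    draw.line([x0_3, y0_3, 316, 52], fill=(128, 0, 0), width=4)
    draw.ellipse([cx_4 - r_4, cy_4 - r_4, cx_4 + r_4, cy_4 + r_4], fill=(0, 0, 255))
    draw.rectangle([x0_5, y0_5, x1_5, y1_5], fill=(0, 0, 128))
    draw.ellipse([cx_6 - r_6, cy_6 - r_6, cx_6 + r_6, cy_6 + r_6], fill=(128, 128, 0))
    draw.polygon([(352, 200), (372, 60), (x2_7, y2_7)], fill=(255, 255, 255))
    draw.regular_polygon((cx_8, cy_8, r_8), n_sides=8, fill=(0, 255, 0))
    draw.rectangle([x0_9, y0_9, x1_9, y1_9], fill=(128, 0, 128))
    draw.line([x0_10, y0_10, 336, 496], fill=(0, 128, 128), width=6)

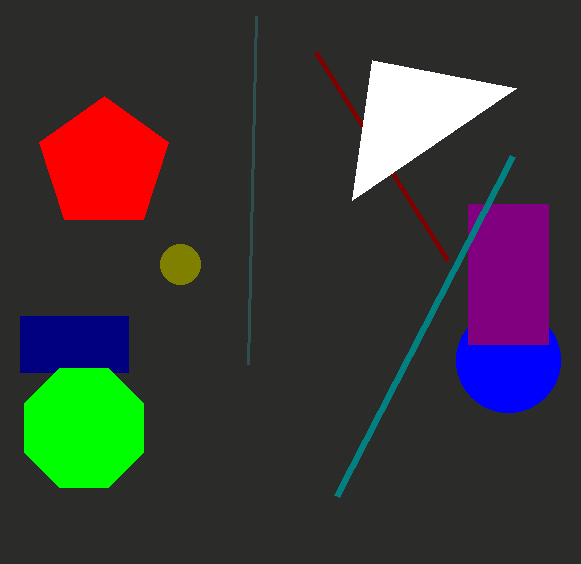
cx_1 = 104, cy_1 = 164, r_1 = 68, x1_2 = 256, y1_2 = 16, x0_3 = 448, y0_3 = 260, cx_4 = 508, cy_4 = 360, r_4 = 52, x0_5 = 20, y0_5 = 316, x1_5 = 128, y1_5 = 372, cx_6 = 180, cy_6 = 264, r_6 = 20, x2_7 = 516, y2_7 = 88, cx_8 = 84, cy_8 = 428, r_8 = 64, x0_9 = 468, y0_9 = 204, x1_9 = 548, y1_9 = 344, x0_10 = 512, y0_10 = 156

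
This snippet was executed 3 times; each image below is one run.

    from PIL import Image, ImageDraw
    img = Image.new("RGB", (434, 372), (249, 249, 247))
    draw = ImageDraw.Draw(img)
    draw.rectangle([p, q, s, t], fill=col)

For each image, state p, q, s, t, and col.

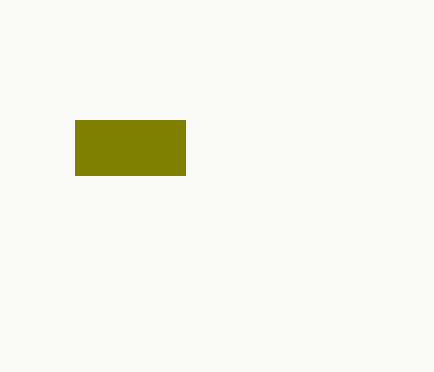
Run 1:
p = 75; q = 120; s = 185; t = 175; col = 'olive'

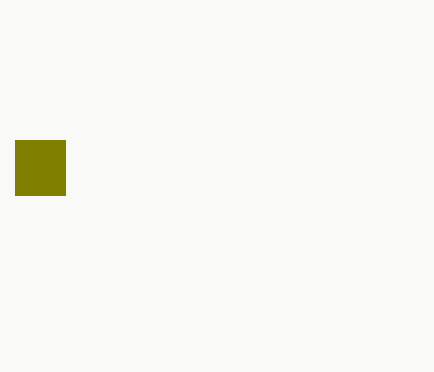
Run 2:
p = 15, q = 140, s = 65, t = 195, col = 'olive'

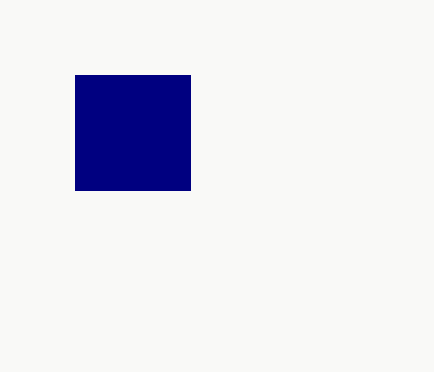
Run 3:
p = 75; q = 75; s = 190; t = 190; col = 'navy'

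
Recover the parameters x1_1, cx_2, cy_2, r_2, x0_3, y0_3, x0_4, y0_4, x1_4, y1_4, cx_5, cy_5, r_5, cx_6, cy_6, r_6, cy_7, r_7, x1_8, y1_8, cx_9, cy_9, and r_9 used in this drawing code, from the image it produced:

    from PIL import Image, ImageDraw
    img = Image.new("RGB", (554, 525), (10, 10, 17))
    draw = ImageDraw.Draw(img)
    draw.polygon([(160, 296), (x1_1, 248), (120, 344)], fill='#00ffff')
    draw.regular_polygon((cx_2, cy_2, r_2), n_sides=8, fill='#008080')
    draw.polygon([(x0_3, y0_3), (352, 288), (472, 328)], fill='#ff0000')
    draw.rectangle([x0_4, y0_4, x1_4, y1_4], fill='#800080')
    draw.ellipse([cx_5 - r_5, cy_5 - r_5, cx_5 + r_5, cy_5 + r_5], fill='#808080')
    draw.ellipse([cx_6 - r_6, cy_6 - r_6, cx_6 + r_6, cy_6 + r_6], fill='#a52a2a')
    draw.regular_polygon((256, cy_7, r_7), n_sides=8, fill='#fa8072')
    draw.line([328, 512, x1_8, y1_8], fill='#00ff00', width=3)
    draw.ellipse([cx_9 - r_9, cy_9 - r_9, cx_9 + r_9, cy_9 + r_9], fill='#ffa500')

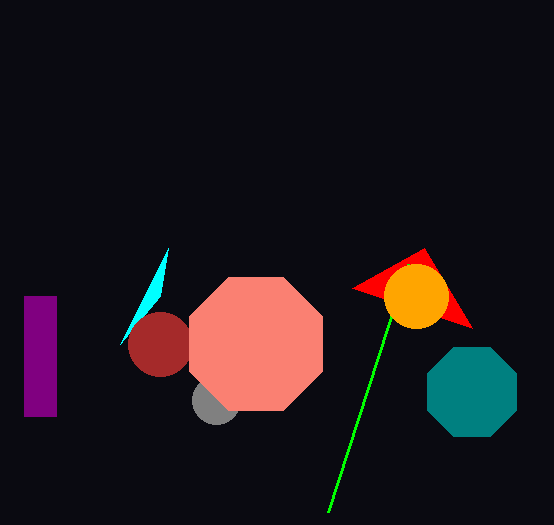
x1_1 = 168; cx_2 = 472; cy_2 = 392; r_2 = 48; x0_3 = 424; y0_3 = 248; x0_4 = 24; y0_4 = 296; x1_4 = 56; y1_4 = 416; cx_5 = 216; cy_5 = 400; r_5 = 24; cx_6 = 160; cy_6 = 344; r_6 = 32; cy_7 = 344; r_7 = 72; x1_8 = 408; y1_8 = 264; cx_9 = 416; cy_9 = 296; r_9 = 32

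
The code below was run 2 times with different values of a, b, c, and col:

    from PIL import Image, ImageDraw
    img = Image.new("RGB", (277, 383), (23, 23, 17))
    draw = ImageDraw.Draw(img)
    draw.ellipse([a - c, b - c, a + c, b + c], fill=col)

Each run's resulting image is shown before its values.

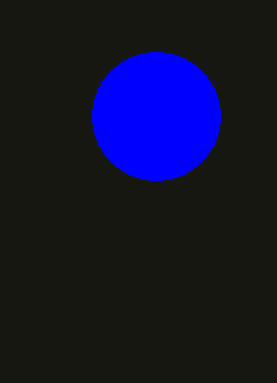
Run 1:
a = 156
b = 116
c = 64
col = 'blue'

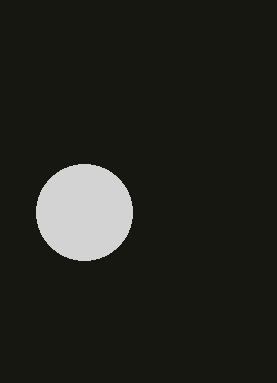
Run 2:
a = 84, b = 212, c = 48, col = 'lightgray'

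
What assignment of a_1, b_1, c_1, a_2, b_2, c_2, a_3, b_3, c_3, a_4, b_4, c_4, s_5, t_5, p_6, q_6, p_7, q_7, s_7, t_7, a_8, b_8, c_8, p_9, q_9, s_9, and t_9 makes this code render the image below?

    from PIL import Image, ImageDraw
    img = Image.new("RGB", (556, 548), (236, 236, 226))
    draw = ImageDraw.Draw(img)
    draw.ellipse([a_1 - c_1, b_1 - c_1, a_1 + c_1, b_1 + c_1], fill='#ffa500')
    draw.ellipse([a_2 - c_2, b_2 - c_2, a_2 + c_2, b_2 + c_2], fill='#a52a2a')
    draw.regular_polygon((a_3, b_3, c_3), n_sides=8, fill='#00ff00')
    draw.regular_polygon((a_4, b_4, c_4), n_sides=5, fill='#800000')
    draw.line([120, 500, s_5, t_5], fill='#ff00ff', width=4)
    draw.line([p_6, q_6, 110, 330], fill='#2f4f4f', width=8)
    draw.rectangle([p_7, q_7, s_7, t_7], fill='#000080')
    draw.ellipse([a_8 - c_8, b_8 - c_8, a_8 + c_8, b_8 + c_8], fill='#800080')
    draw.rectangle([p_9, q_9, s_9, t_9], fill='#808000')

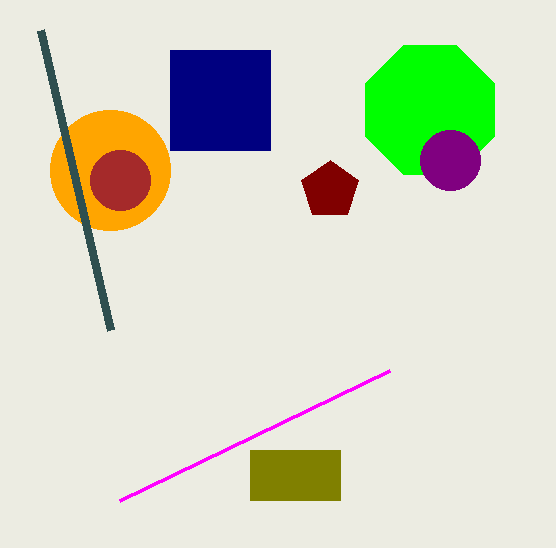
a_1 = 110; b_1 = 170; c_1 = 60; a_2 = 120; b_2 = 180; c_2 = 30; a_3 = 430; b_3 = 110; c_3 = 70; a_4 = 330; b_4 = 190; c_4 = 30; s_5 = 390; t_5 = 370; p_6 = 40; q_6 = 30; p_7 = 170; q_7 = 50; s_7 = 270; t_7 = 150; a_8 = 450; b_8 = 160; c_8 = 30; p_9 = 250; q_9 = 450; s_9 = 340; t_9 = 500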